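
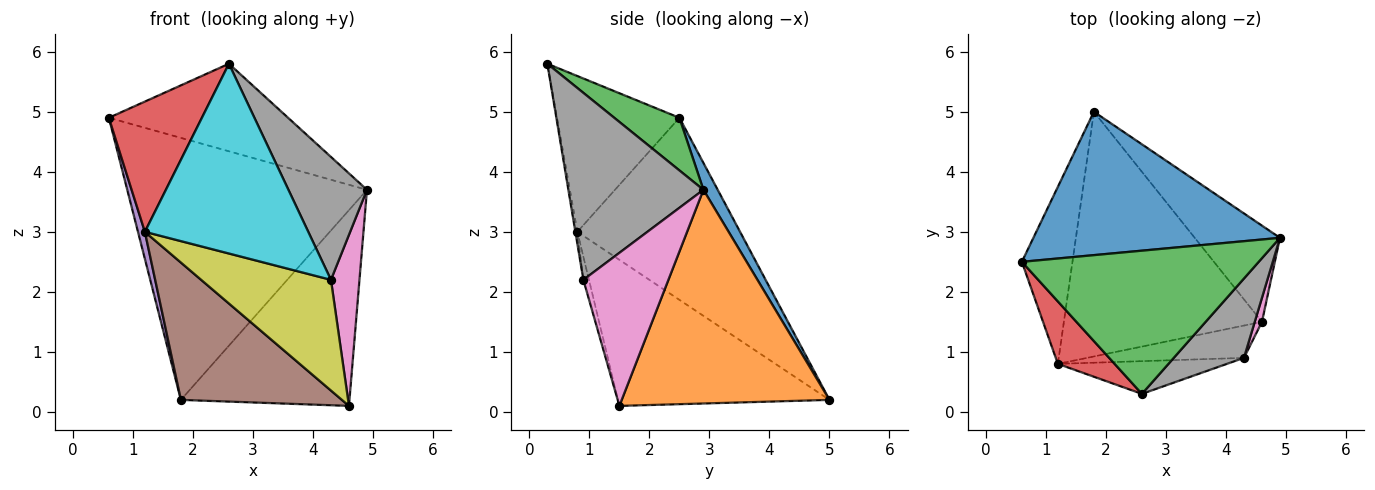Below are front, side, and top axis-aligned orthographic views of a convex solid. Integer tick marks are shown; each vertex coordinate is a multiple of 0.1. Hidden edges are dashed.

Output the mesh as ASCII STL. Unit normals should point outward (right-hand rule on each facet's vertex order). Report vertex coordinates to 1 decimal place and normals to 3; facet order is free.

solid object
 facet normal 0.052 0.876 0.479
  outer loop
   vertex 1.8 5.0 0.2
   vertex 0.6 2.5 4.9
   vertex 4.9 2.9 3.7
  endloop
 endfacet
 facet normal 0.742 0.602 -0.296
  outer loop
   vertex 4.6 1.5 0.1
   vertex 1.8 5.0 0.2
   vertex 4.9 2.9 3.7
  endloop
 endfacet
 facet normal 0.186 0.512 0.838
  outer loop
   vertex 2.6 0.3 5.8
   vertex 4.9 2.9 3.7
   vertex 0.6 2.5 4.9
  endloop
 endfacet
 facet normal -0.765 -0.581 0.279
  outer loop
   vertex 1.2 0.8 3.0
   vertex 2.6 0.3 5.8
   vertex 0.6 2.5 4.9
  endloop
 endfacet
 facet normal -0.963 -0.041 -0.267
  outer loop
   vertex 1.2 0.8 3.0
   vertex 0.6 2.5 4.9
   vertex 1.8 5.0 0.2
  endloop
 endfacet
 facet normal -0.541 -0.412 -0.733
  outer loop
   vertex 1.2 0.8 3.0
   vertex 1.8 5.0 0.2
   vertex 4.6 1.5 0.1
  endloop
 endfacet
 facet normal 0.947 -0.318 0.045
  outer loop
   vertex 4.3 0.9 2.2
   vertex 4.6 1.5 0.1
   vertex 4.9 2.9 3.7
  endloop
 endfacet
 facet normal 0.822 -0.478 0.309
  outer loop
   vertex 4.3 0.9 2.2
   vertex 4.9 2.9 3.7
   vertex 2.6 0.3 5.8
  endloop
 endfacet
 facet normal -0.041 -0.959 -0.280
  outer loop
   vertex 4.3 0.9 2.2
   vertex 1.2 0.8 3.0
   vertex 4.6 1.5 0.1
  endloop
 endfacet
 facet normal -0.012 -0.985 -0.170
  outer loop
   vertex 4.3 0.9 2.2
   vertex 2.6 0.3 5.8
   vertex 1.2 0.8 3.0
  endloop
 endfacet
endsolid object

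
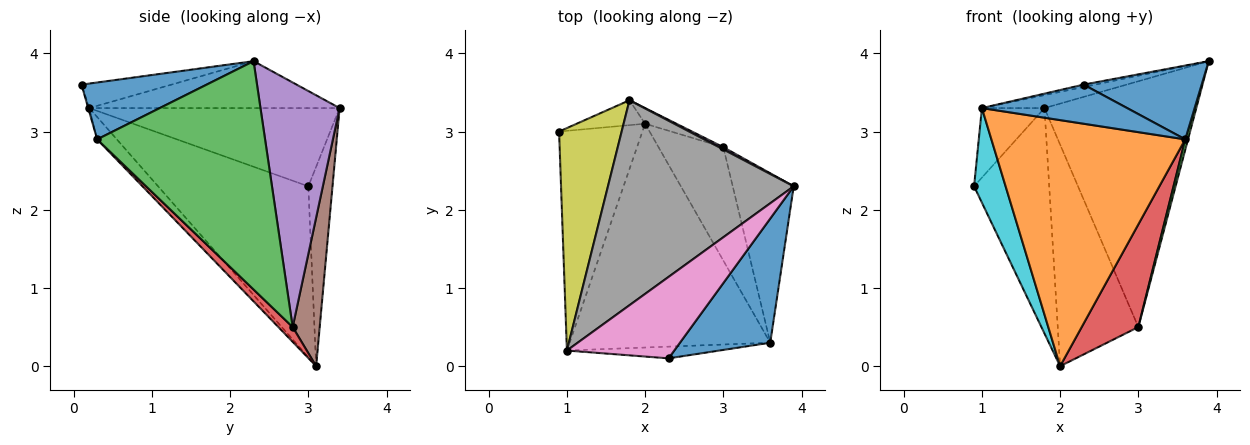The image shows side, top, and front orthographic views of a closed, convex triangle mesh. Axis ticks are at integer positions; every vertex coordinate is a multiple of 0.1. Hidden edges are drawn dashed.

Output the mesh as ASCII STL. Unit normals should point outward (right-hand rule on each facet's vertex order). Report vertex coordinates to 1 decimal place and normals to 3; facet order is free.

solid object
 facet normal 0.476 -0.449 0.756
  outer loop
   vertex 3.6 0.3 2.9
   vertex 3.9 2.3 3.9
   vertex 2.3 0.1 3.6
  endloop
 endfacet
 facet normal -0.305 0.947 -0.105
  outer loop
   vertex 1.8 3.4 3.3
   vertex 2.0 3.1 0.0
   vertex 0.9 3.0 2.3
  endloop
 endfacet
 facet normal 0.966 -0.016 -0.258
  outer loop
   vertex 3.0 2.8 0.5
   vertex 3.9 2.3 3.9
   vertex 3.6 0.3 2.9
  endloop
 endfacet
 facet normal 0.167 -0.662 -0.731
  outer loop
   vertex 3.0 2.8 0.5
   vertex 3.6 0.3 2.9
   vertex 2.0 3.1 0.0
  endloop
 endfacet
 facet normal 0.462 0.887 0.008
  outer loop
   vertex 3.0 2.8 0.5
   vertex 1.8 3.4 3.3
   vertex 3.9 2.3 3.9
  endloop
 endfacet
 facet normal 0.317 0.946 -0.067
  outer loop
   vertex 3.0 2.8 0.5
   vertex 2.0 3.1 0.0
   vertex 1.8 3.4 3.3
  endloop
 endfacet
 facet normal -0.223 0.029 0.974
  outer loop
   vertex 1.0 0.2 3.3
   vertex 2.3 0.1 3.6
   vertex 3.9 2.3 3.9
  endloop
 endfacet
 facet normal -0.244 0.061 0.968
  outer loop
   vertex 1.0 0.2 3.3
   vertex 3.9 2.3 3.9
   vertex 1.8 3.4 3.3
  endloop
 endfacet
 facet normal -0.766 0.192 0.613
  outer loop
   vertex 1.0 0.2 3.3
   vertex 1.8 3.4 3.3
   vertex 0.9 3.0 2.3
  endloop
 endfacet
 facet normal -0.883 -0.185 -0.431
  outer loop
   vertex 1.0 0.2 3.3
   vertex 0.9 3.0 2.3
   vertex 2.0 3.1 0.0
  endloop
 endfacet
 facet normal -0.007 -0.958 -0.287
  outer loop
   vertex 1.0 0.2 3.3
   vertex 3.6 0.3 2.9
   vertex 2.3 0.1 3.6
  endloop
 endfacet
 facet normal -0.075 -0.738 -0.671
  outer loop
   vertex 1.0 0.2 3.3
   vertex 2.0 3.1 0.0
   vertex 3.6 0.3 2.9
  endloop
 endfacet
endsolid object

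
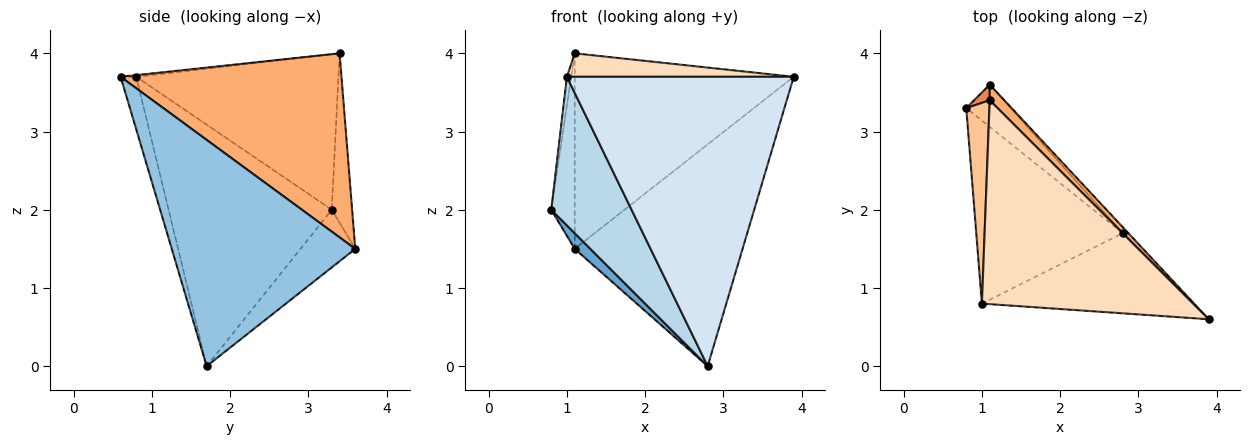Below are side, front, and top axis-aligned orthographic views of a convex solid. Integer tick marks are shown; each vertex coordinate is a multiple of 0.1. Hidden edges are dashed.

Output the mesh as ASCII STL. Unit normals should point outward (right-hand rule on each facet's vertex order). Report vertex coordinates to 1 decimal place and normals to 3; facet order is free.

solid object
 facet normal -0.772 -0.221 -0.596
  outer loop
   vertex 2.8 1.7 0.0
   vertex 0.8 3.3 2.0
   vertex 1.1 3.6 1.5
  endloop
 endfacet
 facet normal 0.738 0.675 -0.019
  outer loop
   vertex 2.8 1.7 0.0
   vertex 1.1 3.6 1.5
   vertex 3.9 0.6 3.7
  endloop
 endfacet
 facet normal -0.788 -0.388 -0.478
  outer loop
   vertex 1.0 0.8 3.7
   vertex 0.8 3.3 2.0
   vertex 2.8 1.7 0.0
  endloop
 endfacet
 facet normal -0.066 -0.962 -0.266
  outer loop
   vertex 1.0 0.8 3.7
   vertex 2.8 1.7 0.0
   vertex 3.9 0.6 3.7
  endloop
 endfacet
 facet normal -0.654 0.754 0.060
  outer loop
   vertex 1.1 3.4 4.0
   vertex 1.1 3.6 1.5
   vertex 0.8 3.3 2.0
  endloop
 endfacet
 facet normal 0.709 0.703 0.056
  outer loop
   vertex 1.1 3.4 4.0
   vertex 3.9 0.6 3.7
   vertex 1.1 3.6 1.5
  endloop
 endfacet
 facet normal -0.989 0.021 0.147
  outer loop
   vertex 1.1 3.4 4.0
   vertex 0.8 3.3 2.0
   vertex 1.0 0.8 3.7
  endloop
 endfacet
 facet normal -0.008 -0.114 0.993
  outer loop
   vertex 1.1 3.4 4.0
   vertex 1.0 0.8 3.7
   vertex 3.9 0.6 3.7
  endloop
 endfacet
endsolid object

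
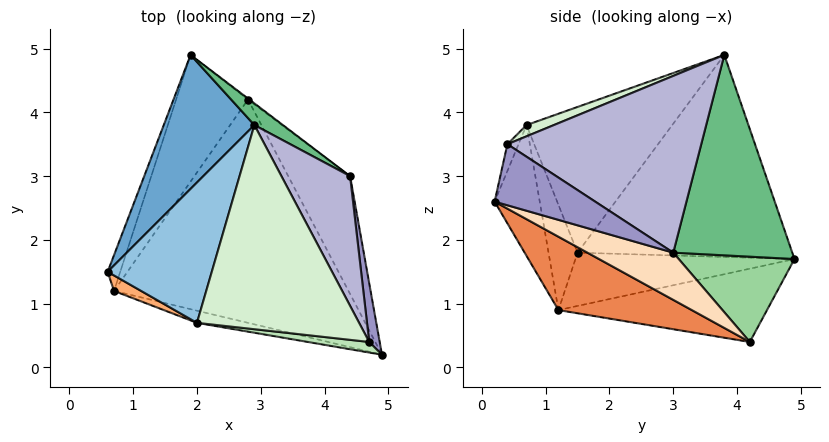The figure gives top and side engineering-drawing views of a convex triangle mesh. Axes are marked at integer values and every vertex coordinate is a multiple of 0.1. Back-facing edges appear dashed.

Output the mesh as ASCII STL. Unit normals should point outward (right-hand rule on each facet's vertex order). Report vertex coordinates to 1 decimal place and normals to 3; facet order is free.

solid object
 facet normal -0.858 0.339 0.385
  outer loop
   vertex 2.9 3.8 4.9
   vertex 1.9 4.9 1.7
   vertex 0.6 1.5 1.8
  endloop
 endfacet
 facet normal -0.813 0.030 0.581
  outer loop
   vertex 2.0 0.7 3.8
   vertex 2.9 3.8 4.9
   vertex 0.6 1.5 1.8
  endloop
 endfacet
 facet normal -0.914 0.343 -0.216
  outer loop
   vertex 0.7 1.2 0.9
   vertex 0.6 1.5 1.8
   vertex 1.9 4.9 1.7
  endloop
 endfacet
 facet normal -0.667 0.358 -0.654
  outer loop
   vertex 0.7 1.2 0.9
   vertex 1.9 4.9 1.7
   vertex 2.8 4.2 0.4
  endloop
 endfacet
 facet normal 0.280 -0.345 -0.896
  outer loop
   vertex 0.7 1.2 0.9
   vertex 2.8 4.2 0.4
   vertex 4.9 0.2 2.6
  endloop
 endfacet
 facet normal -0.661 -0.731 0.170
  outer loop
   vertex 0.7 1.2 0.9
   vertex 2.0 0.7 3.8
   vertex 0.6 1.5 1.8
  endloop
 endfacet
 facet normal -0.201 -0.976 -0.078
  outer loop
   vertex 0.7 1.2 0.9
   vertex 4.9 0.2 2.6
   vertex 2.0 0.7 3.8
  endloop
 endfacet
 facet normal 0.602 -0.118 -0.789
  outer loop
   vertex 4.4 3.0 1.8
   vertex 4.9 0.2 2.6
   vertex 2.8 4.2 0.4
  endloop
 endfacet
 facet normal 0.601 0.795 0.086
  outer loop
   vertex 4.4 3.0 1.8
   vertex 1.9 4.9 1.7
   vertex 2.9 3.8 4.9
  endloop
 endfacet
 facet normal 0.605 0.796 -0.010
  outer loop
   vertex 4.4 3.0 1.8
   vertex 2.8 4.2 0.4
   vertex 1.9 4.9 1.7
  endloop
 endfacet
 facet normal -0.087 -0.976 0.198
  outer loop
   vertex 4.7 0.4 3.5
   vertex 2.0 0.7 3.8
   vertex 4.9 0.2 2.6
  endloop
 endfacet
 facet normal 0.065 -0.350 0.934
  outer loop
   vertex 4.7 0.4 3.5
   vertex 2.9 3.8 4.9
   vertex 2.0 0.7 3.8
  endloop
 endfacet
 facet normal 0.962 0.219 0.165
  outer loop
   vertex 4.7 0.4 3.5
   vertex 4.9 0.2 2.6
   vertex 4.4 3.0 1.8
  endloop
 endfacet
 facet normal 0.881 0.326 0.342
  outer loop
   vertex 4.7 0.4 3.5
   vertex 4.4 3.0 1.8
   vertex 2.9 3.8 4.9
  endloop
 endfacet
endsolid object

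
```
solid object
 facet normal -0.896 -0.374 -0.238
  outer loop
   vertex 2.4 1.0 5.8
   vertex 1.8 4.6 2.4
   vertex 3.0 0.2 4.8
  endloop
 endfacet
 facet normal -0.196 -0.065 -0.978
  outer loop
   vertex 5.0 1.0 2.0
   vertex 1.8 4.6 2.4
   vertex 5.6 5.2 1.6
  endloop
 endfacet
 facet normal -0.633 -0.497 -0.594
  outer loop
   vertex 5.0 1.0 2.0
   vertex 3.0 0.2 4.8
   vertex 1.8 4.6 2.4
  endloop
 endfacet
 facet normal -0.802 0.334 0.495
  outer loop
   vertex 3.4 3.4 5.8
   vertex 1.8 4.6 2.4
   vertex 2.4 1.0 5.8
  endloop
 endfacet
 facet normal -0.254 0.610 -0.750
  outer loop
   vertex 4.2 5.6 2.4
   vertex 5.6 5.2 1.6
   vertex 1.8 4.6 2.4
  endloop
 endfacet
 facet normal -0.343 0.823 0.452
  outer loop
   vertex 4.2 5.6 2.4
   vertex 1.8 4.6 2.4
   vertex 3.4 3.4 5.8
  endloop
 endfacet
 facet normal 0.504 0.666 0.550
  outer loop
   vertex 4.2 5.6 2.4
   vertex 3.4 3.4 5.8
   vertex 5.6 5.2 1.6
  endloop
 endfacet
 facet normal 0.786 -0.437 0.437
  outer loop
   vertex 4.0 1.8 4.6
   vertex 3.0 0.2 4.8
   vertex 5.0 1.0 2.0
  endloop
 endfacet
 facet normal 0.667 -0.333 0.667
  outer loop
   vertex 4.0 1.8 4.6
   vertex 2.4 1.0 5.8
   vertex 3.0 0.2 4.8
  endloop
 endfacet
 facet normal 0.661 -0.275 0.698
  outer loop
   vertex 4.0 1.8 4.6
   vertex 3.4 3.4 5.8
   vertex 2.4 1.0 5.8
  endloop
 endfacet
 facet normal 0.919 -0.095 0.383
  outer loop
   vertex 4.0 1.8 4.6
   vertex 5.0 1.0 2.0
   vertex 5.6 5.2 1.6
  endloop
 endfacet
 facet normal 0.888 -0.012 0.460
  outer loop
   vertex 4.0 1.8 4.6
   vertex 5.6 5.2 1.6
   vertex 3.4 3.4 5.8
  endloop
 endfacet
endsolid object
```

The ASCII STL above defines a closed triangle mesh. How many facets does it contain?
12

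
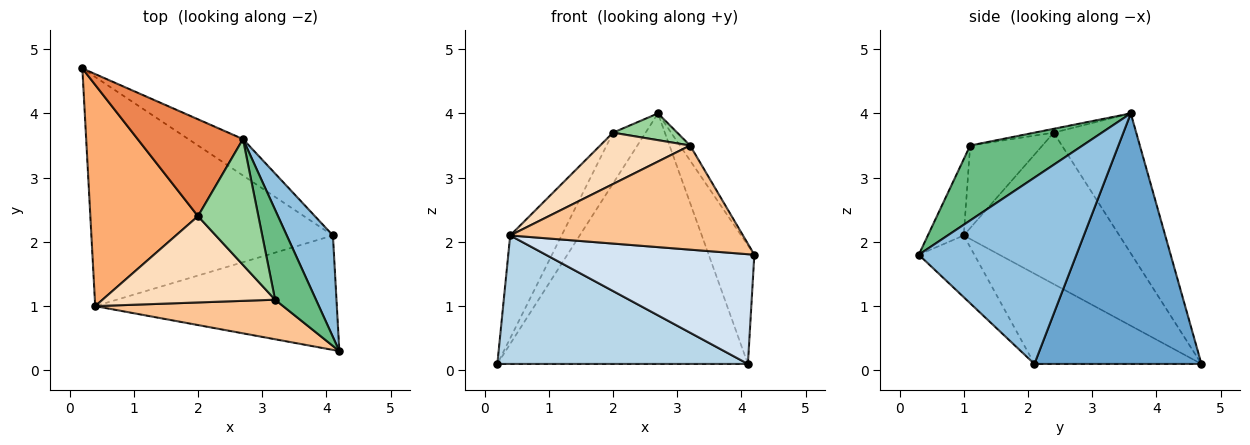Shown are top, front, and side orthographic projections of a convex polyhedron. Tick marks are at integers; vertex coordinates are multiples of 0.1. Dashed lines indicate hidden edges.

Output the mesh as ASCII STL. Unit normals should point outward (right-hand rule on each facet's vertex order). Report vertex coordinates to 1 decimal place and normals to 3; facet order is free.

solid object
 facet normal 0.551 0.826 -0.120
  outer loop
   vertex 4.1 2.1 0.1
   vertex 0.2 4.7 0.1
   vertex 2.7 3.6 4.0
  endloop
 endfacet
 facet normal 0.934 0.270 0.231
  outer loop
   vertex 4.1 2.1 0.1
   vertex 2.7 3.6 4.0
   vertex 4.2 0.3 1.8
  endloop
 endfacet
 facet normal -0.310 -0.465 -0.829
  outer loop
   vertex 4.1 2.1 0.1
   vertex 0.4 1.0 2.1
   vertex 0.2 4.7 0.1
  endloop
 endfacet
 facet normal -0.181 -0.681 -0.710
  outer loop
   vertex 4.1 2.1 0.1
   vertex 4.2 0.3 1.8
   vertex 0.4 1.0 2.1
  endloop
 endfacet
 facet normal -0.762 0.301 0.573
  outer loop
   vertex 2.0 2.4 3.7
   vertex 2.7 3.6 4.0
   vertex 0.2 4.7 0.1
  endloop
 endfacet
 facet normal -0.787 0.260 0.560
  outer loop
   vertex 2.0 2.4 3.7
   vertex 0.2 4.7 0.1
   vertex 0.4 1.0 2.1
  endloop
 endfacet
 facet normal -0.143 -0.925 0.351
  outer loop
   vertex 3.2 1.1 3.5
   vertex 0.4 1.0 2.1
   vertex 4.2 0.3 1.8
  endloop
 endfacet
 facet normal -0.380 -0.473 0.795
  outer loop
   vertex 3.2 1.1 3.5
   vertex 2.0 2.4 3.7
   vertex 0.4 1.0 2.1
  endloop
 endfacet
 facet normal 0.875 0.080 0.477
  outer loop
   vertex 3.2 1.1 3.5
   vertex 4.2 0.3 1.8
   vertex 2.7 3.6 4.0
  endloop
 endfacet
 facet normal -0.062 -0.208 0.976
  outer loop
   vertex 3.2 1.1 3.5
   vertex 2.7 3.6 4.0
   vertex 2.0 2.4 3.7
  endloop
 endfacet
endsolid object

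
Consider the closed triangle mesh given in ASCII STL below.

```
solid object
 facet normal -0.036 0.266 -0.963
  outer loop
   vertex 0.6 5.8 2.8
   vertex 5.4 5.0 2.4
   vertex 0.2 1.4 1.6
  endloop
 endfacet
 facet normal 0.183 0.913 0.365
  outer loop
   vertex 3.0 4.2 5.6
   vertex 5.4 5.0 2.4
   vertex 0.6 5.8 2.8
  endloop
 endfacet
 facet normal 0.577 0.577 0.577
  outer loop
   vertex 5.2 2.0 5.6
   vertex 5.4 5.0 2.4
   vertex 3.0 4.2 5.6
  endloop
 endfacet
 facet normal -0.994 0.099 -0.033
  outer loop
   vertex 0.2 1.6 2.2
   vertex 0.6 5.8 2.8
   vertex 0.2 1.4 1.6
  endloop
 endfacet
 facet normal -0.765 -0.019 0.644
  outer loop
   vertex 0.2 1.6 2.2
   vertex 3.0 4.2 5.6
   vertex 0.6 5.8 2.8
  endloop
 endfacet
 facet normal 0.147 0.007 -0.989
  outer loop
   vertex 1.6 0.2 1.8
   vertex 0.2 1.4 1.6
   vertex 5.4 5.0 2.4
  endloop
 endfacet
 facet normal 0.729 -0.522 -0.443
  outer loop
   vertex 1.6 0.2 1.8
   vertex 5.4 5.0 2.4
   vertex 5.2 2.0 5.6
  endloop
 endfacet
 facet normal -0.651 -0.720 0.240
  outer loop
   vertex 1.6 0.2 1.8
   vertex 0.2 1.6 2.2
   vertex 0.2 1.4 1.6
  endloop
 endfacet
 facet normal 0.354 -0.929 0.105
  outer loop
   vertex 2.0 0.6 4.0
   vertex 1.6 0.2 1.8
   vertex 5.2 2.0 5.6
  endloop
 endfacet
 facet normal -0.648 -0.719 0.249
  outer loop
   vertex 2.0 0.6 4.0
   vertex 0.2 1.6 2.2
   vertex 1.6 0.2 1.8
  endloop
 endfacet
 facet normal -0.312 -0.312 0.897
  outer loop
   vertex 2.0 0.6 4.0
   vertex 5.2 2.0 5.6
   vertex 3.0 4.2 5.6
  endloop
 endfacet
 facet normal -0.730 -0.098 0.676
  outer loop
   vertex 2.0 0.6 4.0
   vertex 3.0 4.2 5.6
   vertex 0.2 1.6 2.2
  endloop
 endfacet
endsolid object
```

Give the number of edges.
18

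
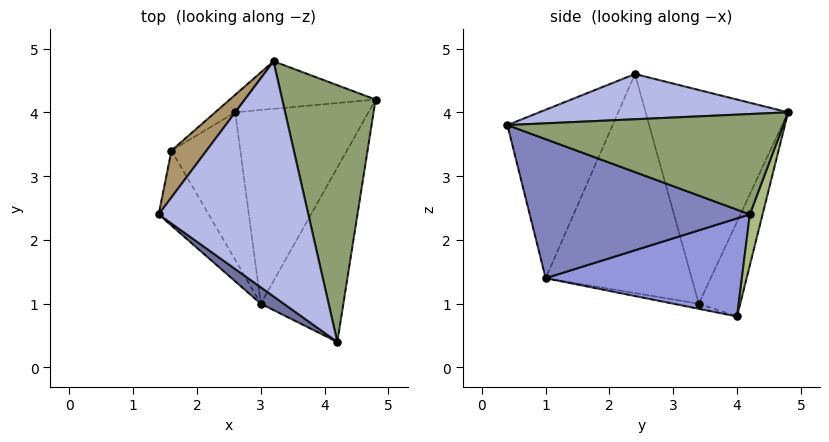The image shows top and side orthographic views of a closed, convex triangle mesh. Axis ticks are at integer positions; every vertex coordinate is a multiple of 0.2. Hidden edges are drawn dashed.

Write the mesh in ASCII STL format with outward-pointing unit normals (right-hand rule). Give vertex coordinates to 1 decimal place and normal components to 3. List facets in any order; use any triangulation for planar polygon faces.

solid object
 facet normal -0.565 -0.822 0.077
  outer loop
   vertex 3.0 1.0 1.4
   vertex 4.2 0.4 3.8
   vertex 1.4 2.4 4.6
  endloop
 endfacet
 facet normal 0.818 -0.308 -0.486
  outer loop
   vertex 3.0 1.0 1.4
   vertex 4.8 4.2 2.4
   vertex 4.2 0.4 3.8
  endloop
 endfacet
 facet normal 0.591 -0.082 -0.802
  outer loop
   vertex 3.0 1.0 1.4
   vertex 2.6 4.0 0.8
   vertex 4.8 4.2 2.4
  endloop
 endfacet
 facet normal 0.289 0.022 0.957
  outer loop
   vertex 3.2 4.8 4.0
   vertex 1.4 2.4 4.6
   vertex 4.2 0.4 3.8
  endloop
 endfacet
 facet normal 0.725 0.134 0.675
  outer loop
   vertex 3.2 4.8 4.0
   vertex 4.2 0.4 3.8
   vertex 4.8 4.2 2.4
  endloop
 endfacet
 facet normal 0.101 0.961 -0.259
  outer loop
   vertex 3.2 4.8 4.0
   vertex 4.8 4.2 2.4
   vertex 2.6 4.0 0.8
  endloop
 endfacet
 facet normal -0.834 -0.518 -0.190
  outer loop
   vertex 1.6 3.4 1.0
   vertex 3.0 1.0 1.4
   vertex 1.4 2.4 4.6
  endloop
 endfacet
 facet normal -0.072 -0.205 -0.976
  outer loop
   vertex 1.6 3.4 1.0
   vertex 2.6 4.0 0.8
   vertex 3.0 1.0 1.4
  endloop
 endfacet
 facet normal -0.778 0.615 0.128
  outer loop
   vertex 1.6 3.4 1.0
   vertex 1.4 2.4 4.6
   vertex 3.2 4.8 4.0
  endloop
 endfacet
 facet normal -0.528 0.842 -0.112
  outer loop
   vertex 1.6 3.4 1.0
   vertex 3.2 4.8 4.0
   vertex 2.6 4.0 0.8
  endloop
 endfacet
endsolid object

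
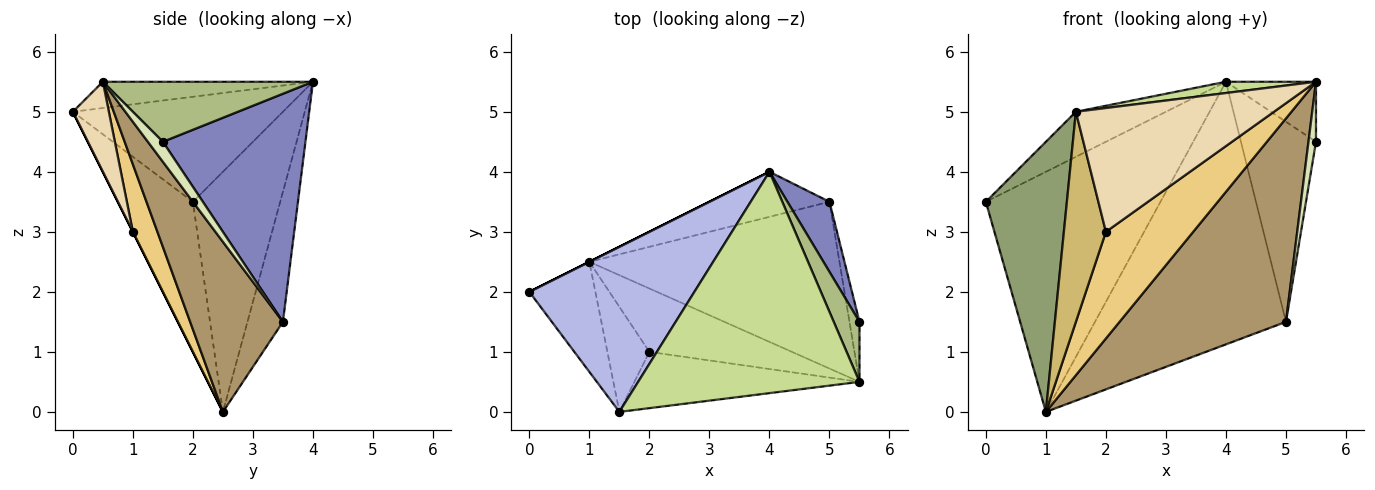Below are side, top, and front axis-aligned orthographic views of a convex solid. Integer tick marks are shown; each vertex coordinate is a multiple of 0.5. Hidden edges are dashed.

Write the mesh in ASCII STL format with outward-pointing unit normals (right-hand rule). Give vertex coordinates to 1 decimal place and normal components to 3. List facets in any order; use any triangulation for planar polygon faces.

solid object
 facet normal -0.447 0.894 0.000
  outer loop
   vertex 1.0 2.5 0.0
   vertex 0.0 2.0 3.5
   vertex 4.0 4.0 5.5
  endloop
 endfacet
 facet normal 0.873 0.460 0.161
  outer loop
   vertex 5.0 3.5 1.5
   vertex 4.0 4.0 5.5
   vertex 5.5 1.5 4.5
  endloop
 endfacet
 facet normal -0.180 0.970 -0.166
  outer loop
   vertex 5.0 3.5 1.5
   vertex 1.0 2.5 0.0
   vertex 4.0 4.0 5.5
  endloop
 endfacet
 facet normal -0.523 0.224 0.822
  outer loop
   vertex 1.5 0.0 5.0
   vertex 4.0 4.0 5.5
   vertex 0.0 2.0 3.5
  endloop
 endfacet
 facet normal -0.651 -0.703 -0.286
  outer loop
   vertex 1.5 0.0 5.0
   vertex 0.0 2.0 3.5
   vertex 1.0 2.5 0.0
  endloop
 endfacet
 facet normal 0.855 0.367 0.367
  outer loop
   vertex 5.5 0.5 5.5
   vertex 5.5 1.5 4.5
   vertex 4.0 4.0 5.5
  endloop
 endfacet
 facet normal -0.118 -0.050 0.992
  outer loop
   vertex 5.5 0.5 5.5
   vertex 4.0 4.0 5.5
   vertex 1.5 0.0 5.0
  endloop
 endfacet
 facet normal 0.816 -0.408 -0.408
  outer loop
   vertex 5.5 0.5 5.5
   vertex 5.0 3.5 1.5
   vertex 5.5 1.5 4.5
  endloop
 endfacet
 facet normal 0.396 -0.710 -0.582
  outer loop
   vertex 5.5 0.5 5.5
   vertex 1.0 2.5 0.0
   vertex 5.0 3.5 1.5
  endloop
 endfacet
 facet normal 0.000 -0.894 -0.447
  outer loop
   vertex 2.0 1.0 3.0
   vertex 1.5 0.0 5.0
   vertex 1.0 2.5 0.0
  endloop
 endfacet
 facet normal 0.235 -0.836 -0.496
  outer loop
   vertex 2.0 1.0 3.0
   vertex 1.0 2.5 0.0
   vertex 5.5 0.5 5.5
  endloop
 endfacet
 facet normal 0.163 -0.898 -0.408
  outer loop
   vertex 2.0 1.0 3.0
   vertex 5.5 0.5 5.5
   vertex 1.5 0.0 5.0
  endloop
 endfacet
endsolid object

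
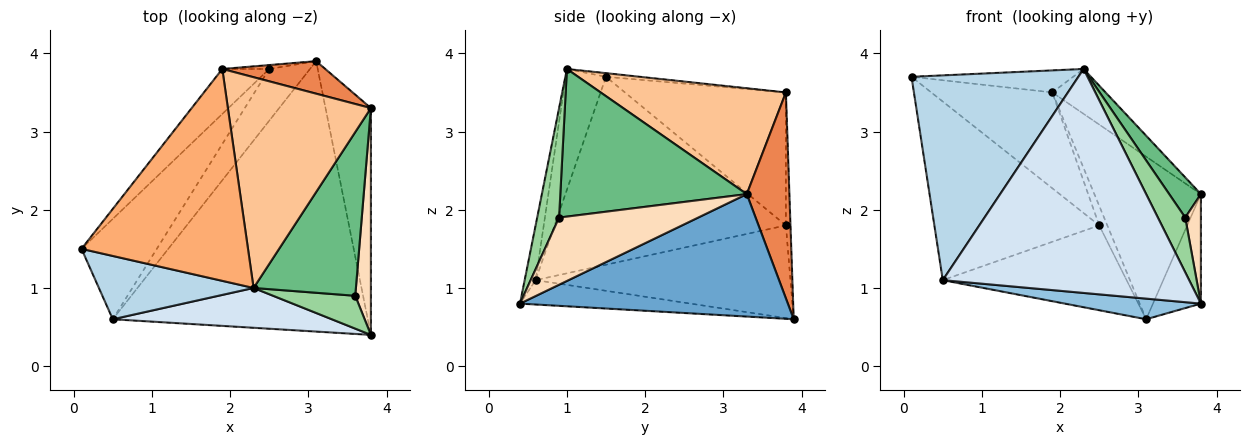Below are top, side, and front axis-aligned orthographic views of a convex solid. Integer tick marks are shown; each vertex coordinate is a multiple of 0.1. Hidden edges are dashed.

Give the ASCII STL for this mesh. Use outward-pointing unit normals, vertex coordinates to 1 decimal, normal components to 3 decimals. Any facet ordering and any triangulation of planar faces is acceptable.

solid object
 facet normal 0.925 0.165 -0.343
  outer loop
   vertex 3.1 3.9 0.6
   vertex 3.8 3.3 2.2
   vertex 3.8 0.4 0.8
  endloop
 endfacet
 facet normal -0.095 -0.076 -0.993
  outer loop
   vertex 0.5 0.6 1.1
   vertex 3.1 3.9 0.6
   vertex 3.8 0.4 0.8
  endloop
 endfacet
 facet normal -0.225 -0.931 0.288
  outer loop
   vertex 2.3 1.0 3.8
   vertex 0.1 1.5 3.7
   vertex 0.5 0.6 1.1
  endloop
 endfacet
 facet normal -0.044 -0.984 0.175
  outer loop
   vertex 2.3 1.0 3.8
   vertex 0.5 0.6 1.1
   vertex 3.8 0.4 0.8
  endloop
 endfacet
 facet normal 0.365 0.913 0.183
  outer loop
   vertex 1.9 3.8 3.5
   vertex 3.8 3.3 2.2
   vertex 3.1 3.9 0.6
  endloop
 endfacet
 facet normal -0.022 0.103 0.994
  outer loop
   vertex 1.9 3.8 3.5
   vertex 0.1 1.5 3.7
   vertex 2.3 1.0 3.8
  endloop
 endfacet
 facet normal 0.586 0.169 0.792
  outer loop
   vertex 1.9 3.8 3.5
   vertex 2.3 1.0 3.8
   vertex 3.8 3.3 2.2
  endloop
 endfacet
 facet normal 0.968 -0.109 0.226
  outer loop
   vertex 3.6 0.9 1.9
   vertex 3.8 0.4 0.8
   vertex 3.8 3.3 2.2
  endloop
 endfacet
 facet normal 0.814 -0.138 0.564
  outer loop
   vertex 3.6 0.9 1.9
   vertex 3.8 3.3 2.2
   vertex 2.3 1.0 3.8
  endloop
 endfacet
 facet normal 0.566 -0.707 0.424
  outer loop
   vertex 3.6 0.9 1.9
   vertex 2.3 1.0 3.8
   vertex 3.8 0.4 0.8
  endloop
 endfacet
 facet normal -0.769 0.578 -0.271
  outer loop
   vertex 2.5 3.8 1.8
   vertex 0.1 1.5 3.7
   vertex 1.9 3.8 3.5
  endloop
 endfacet
 facet normal -0.486 0.857 -0.171
  outer loop
   vertex 2.5 3.8 1.8
   vertex 1.9 3.8 3.5
   vertex 3.1 3.9 0.6
  endloop
 endfacet
 facet normal -0.774 0.552 -0.310
  outer loop
   vertex 2.5 3.8 1.8
   vertex 0.5 0.6 1.1
   vertex 0.1 1.5 3.7
  endloop
 endfacet
 facet normal -0.764 0.551 -0.336
  outer loop
   vertex 2.5 3.8 1.8
   vertex 3.1 3.9 0.6
   vertex 0.5 0.6 1.1
  endloop
 endfacet
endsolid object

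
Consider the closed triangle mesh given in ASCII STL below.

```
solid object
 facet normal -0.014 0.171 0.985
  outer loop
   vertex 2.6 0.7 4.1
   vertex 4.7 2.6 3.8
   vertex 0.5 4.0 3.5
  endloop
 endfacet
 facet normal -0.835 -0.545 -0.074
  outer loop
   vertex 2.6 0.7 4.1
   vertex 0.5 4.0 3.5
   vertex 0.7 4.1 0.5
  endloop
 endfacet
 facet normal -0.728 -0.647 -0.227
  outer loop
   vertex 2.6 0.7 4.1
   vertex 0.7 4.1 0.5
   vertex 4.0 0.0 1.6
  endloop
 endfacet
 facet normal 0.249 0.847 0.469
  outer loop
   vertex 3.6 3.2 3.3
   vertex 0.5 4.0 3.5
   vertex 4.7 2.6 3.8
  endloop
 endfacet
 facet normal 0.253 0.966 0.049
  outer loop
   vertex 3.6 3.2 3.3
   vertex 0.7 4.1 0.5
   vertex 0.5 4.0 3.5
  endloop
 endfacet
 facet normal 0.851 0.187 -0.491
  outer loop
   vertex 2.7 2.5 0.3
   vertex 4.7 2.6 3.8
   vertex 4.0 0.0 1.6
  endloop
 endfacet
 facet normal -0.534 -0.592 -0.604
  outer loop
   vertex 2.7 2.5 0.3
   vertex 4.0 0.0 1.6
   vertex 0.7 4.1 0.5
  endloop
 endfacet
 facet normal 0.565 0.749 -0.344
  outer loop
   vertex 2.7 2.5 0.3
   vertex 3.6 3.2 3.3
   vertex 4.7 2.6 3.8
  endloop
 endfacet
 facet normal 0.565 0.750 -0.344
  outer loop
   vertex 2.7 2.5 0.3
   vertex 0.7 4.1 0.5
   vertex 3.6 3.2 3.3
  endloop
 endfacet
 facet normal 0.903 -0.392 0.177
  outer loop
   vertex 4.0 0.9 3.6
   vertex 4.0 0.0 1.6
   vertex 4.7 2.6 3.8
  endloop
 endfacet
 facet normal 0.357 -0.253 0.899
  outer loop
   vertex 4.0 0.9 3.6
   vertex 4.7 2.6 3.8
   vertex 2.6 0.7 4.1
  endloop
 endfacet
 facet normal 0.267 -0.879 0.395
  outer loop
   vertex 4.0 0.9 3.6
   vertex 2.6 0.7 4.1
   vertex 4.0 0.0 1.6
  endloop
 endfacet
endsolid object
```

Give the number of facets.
12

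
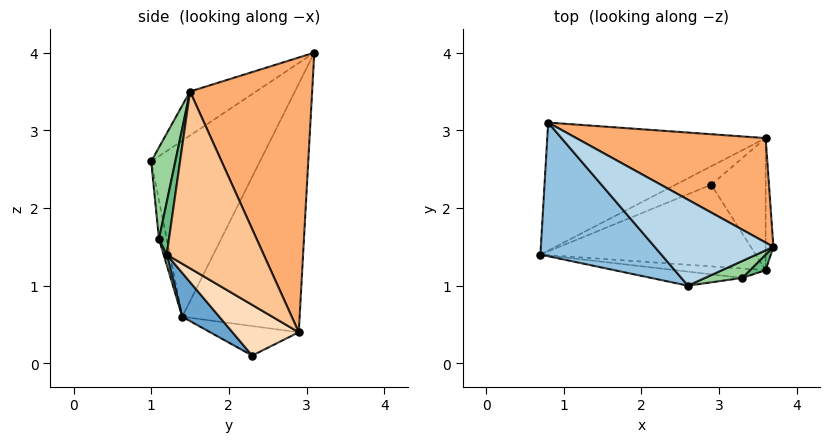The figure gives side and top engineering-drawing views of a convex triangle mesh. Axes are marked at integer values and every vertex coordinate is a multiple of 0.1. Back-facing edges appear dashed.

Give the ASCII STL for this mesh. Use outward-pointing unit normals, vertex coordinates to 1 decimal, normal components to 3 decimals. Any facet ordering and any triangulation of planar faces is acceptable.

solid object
 facet normal 0.139 -0.718 -0.682
  outer loop
   vertex 3.6 1.2 1.4
   vertex 0.7 1.4 0.6
   vertex 2.9 2.3 0.1
  endloop
 endfacet
 facet normal -0.559 -0.735 0.384
  outer loop
   vertex 2.6 1.0 2.6
   vertex 0.8 3.1 4.0
   vertex 0.7 1.4 0.6
  endloop
 endfacet
 facet normal -0.255 -0.678 0.689
  outer loop
   vertex 2.6 1.0 2.6
   vertex 3.7 1.5 3.5
   vertex 0.8 3.1 4.0
  endloop
 endfacet
 facet normal -0.444 0.807 -0.390
  outer loop
   vertex 3.6 2.9 0.4
   vertex 0.7 1.4 0.6
   vertex 0.8 3.1 4.0
  endloop
 endfacet
 facet normal -0.422 0.748 -0.511
  outer loop
   vertex 3.6 2.9 0.4
   vertex 2.9 2.3 0.1
   vertex 0.7 1.4 0.6
  endloop
 endfacet
 facet normal 0.498 0.796 0.343
  outer loop
   vertex 3.6 2.9 0.4
   vertex 0.8 3.1 4.0
   vertex 3.7 1.5 3.5
  endloop
 endfacet
 facet normal 0.999 -0.026 -0.044
  outer loop
   vertex 3.6 2.9 0.4
   vertex 3.7 1.5 3.5
   vertex 3.6 1.2 1.4
  endloop
 endfacet
 facet normal 0.627 -0.395 -0.672
  outer loop
   vertex 3.6 2.9 0.4
   vertex 3.6 1.2 1.4
   vertex 2.9 2.3 0.1
  endloop
 endfacet
 facet normal 0.381 -0.918 0.113
  outer loop
   vertex 3.3 1.1 1.6
   vertex 3.6 1.2 1.4
   vertex 3.7 1.5 3.5
  endloop
 endfacet
 facet normal 0.320 -0.938 0.130
  outer loop
   vertex 3.3 1.1 1.6
   vertex 3.7 1.5 3.5
   vertex 2.6 1.0 2.6
  endloop
 endfacet
 facet normal 0.045 -0.919 -0.392
  outer loop
   vertex 3.3 1.1 1.6
   vertex 0.7 1.4 0.6
   vertex 3.6 1.2 1.4
  endloop
 endfacet
 facet normal -0.060 -0.988 -0.141
  outer loop
   vertex 3.3 1.1 1.6
   vertex 2.6 1.0 2.6
   vertex 0.7 1.4 0.6
  endloop
 endfacet
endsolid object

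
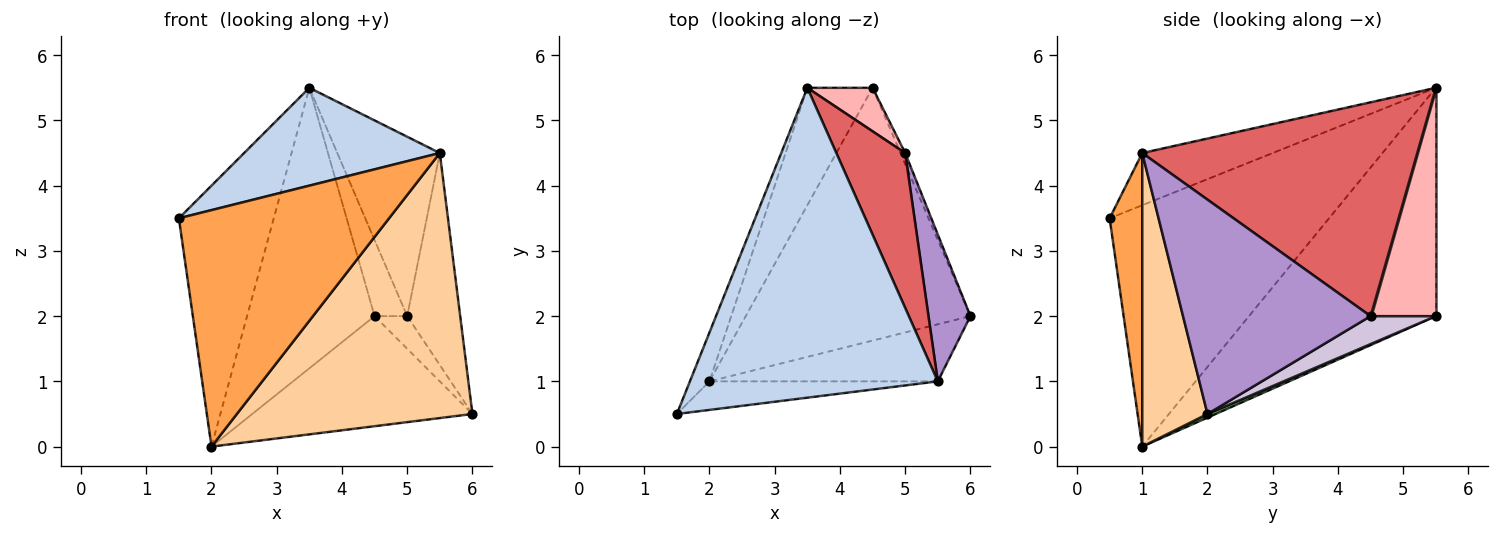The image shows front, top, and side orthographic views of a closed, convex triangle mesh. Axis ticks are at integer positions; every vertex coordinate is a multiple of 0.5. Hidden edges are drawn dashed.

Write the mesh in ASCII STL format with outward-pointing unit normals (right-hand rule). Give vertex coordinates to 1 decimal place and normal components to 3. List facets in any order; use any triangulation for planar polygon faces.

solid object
 facet normal -0.915 0.396 -0.074
  outer loop
   vertex 2.0 1.0 0.0
   vertex 1.5 0.5 3.5
   vertex 3.5 5.5 5.5
  endloop
 endfacet
 facet normal -0.197 -0.295 0.935
  outer loop
   vertex 5.5 1.0 4.5
   vertex 3.5 5.5 5.5
   vertex 1.5 0.5 3.5
  endloop
 endfacet
 facet normal 0.152 -0.981 -0.118
  outer loop
   vertex 5.5 1.0 4.5
   vertex 1.5 0.5 3.5
   vertex 2.0 1.0 0.0
  endloop
 endfacet
 facet normal 0.261 -0.944 -0.203
  outer loop
   vertex 5.5 1.0 4.5
   vertex 2.0 1.0 0.0
   vertex 6.0 2.0 0.5
  endloop
 endfacet
 facet normal 0.015 0.399 -0.917
  outer loop
   vertex 4.5 5.5 2.0
   vertex 6.0 2.0 0.5
   vertex 2.0 1.0 0.0
  endloop
 endfacet
 facet normal -0.804 0.549 -0.230
  outer loop
   vertex 4.5 5.5 2.0
   vertex 2.0 1.0 0.0
   vertex 3.5 5.5 5.5
  endloop
 endfacet
 facet normal 0.897 0.334 0.289
  outer loop
   vertex 5.0 4.5 2.0
   vertex 3.5 5.5 5.5
   vertex 5.5 1.0 4.5
  endloop
 endfacet
 facet normal 0.867 0.433 0.248
  outer loop
   vertex 5.0 4.5 2.0
   vertex 4.5 5.5 2.0
   vertex 3.5 5.5 5.5
  endloop
 endfacet
 facet normal 0.946 0.267 0.185
  outer loop
   vertex 5.0 4.5 2.0
   vertex 5.5 1.0 4.5
   vertex 6.0 2.0 0.5
  endloop
 endfacet
 facet normal 0.885 0.442 -0.147
  outer loop
   vertex 5.0 4.5 2.0
   vertex 6.0 2.0 0.5
   vertex 4.5 5.5 2.0
  endloop
 endfacet
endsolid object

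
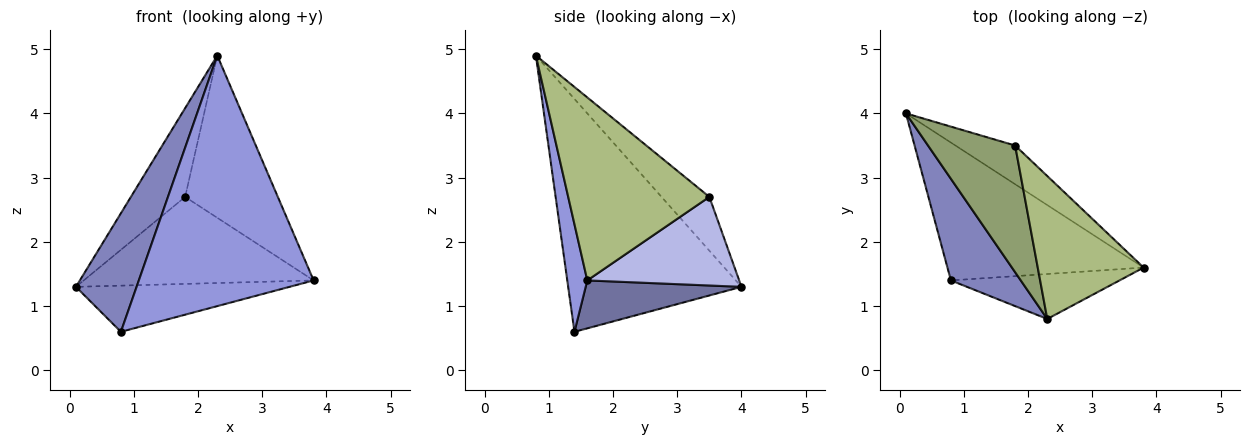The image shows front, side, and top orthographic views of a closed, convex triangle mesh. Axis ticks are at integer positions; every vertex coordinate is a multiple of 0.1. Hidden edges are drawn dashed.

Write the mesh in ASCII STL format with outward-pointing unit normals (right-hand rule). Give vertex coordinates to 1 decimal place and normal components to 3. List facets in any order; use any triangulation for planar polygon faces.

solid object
 facet normal 0.226 0.309 -0.924
  outer loop
   vertex 0.8 1.4 0.6
   vertex 0.1 4.0 1.3
   vertex 3.8 1.6 1.4
  endloop
 endfacet
 facet normal -0.908 -0.318 0.272
  outer loop
   vertex 2.3 0.8 4.9
   vertex 0.1 4.0 1.3
   vertex 0.8 1.4 0.6
  endloop
 endfacet
 facet normal 0.112 -0.978 -0.176
  outer loop
   vertex 2.3 0.8 4.9
   vertex 0.8 1.4 0.6
   vertex 3.8 1.6 1.4
  endloop
 endfacet
 facet normal 0.517 0.782 -0.348
  outer loop
   vertex 1.8 3.5 2.7
   vertex 3.8 1.6 1.4
   vertex 0.1 4.0 1.3
  endloop
 endfacet
 facet normal -0.451 0.512 0.731
  outer loop
   vertex 1.8 3.5 2.7
   vertex 0.1 4.0 1.3
   vertex 2.3 0.8 4.9
  endloop
 endfacet
 facet normal 0.752 0.494 0.435
  outer loop
   vertex 1.8 3.5 2.7
   vertex 2.3 0.8 4.9
   vertex 3.8 1.6 1.4
  endloop
 endfacet
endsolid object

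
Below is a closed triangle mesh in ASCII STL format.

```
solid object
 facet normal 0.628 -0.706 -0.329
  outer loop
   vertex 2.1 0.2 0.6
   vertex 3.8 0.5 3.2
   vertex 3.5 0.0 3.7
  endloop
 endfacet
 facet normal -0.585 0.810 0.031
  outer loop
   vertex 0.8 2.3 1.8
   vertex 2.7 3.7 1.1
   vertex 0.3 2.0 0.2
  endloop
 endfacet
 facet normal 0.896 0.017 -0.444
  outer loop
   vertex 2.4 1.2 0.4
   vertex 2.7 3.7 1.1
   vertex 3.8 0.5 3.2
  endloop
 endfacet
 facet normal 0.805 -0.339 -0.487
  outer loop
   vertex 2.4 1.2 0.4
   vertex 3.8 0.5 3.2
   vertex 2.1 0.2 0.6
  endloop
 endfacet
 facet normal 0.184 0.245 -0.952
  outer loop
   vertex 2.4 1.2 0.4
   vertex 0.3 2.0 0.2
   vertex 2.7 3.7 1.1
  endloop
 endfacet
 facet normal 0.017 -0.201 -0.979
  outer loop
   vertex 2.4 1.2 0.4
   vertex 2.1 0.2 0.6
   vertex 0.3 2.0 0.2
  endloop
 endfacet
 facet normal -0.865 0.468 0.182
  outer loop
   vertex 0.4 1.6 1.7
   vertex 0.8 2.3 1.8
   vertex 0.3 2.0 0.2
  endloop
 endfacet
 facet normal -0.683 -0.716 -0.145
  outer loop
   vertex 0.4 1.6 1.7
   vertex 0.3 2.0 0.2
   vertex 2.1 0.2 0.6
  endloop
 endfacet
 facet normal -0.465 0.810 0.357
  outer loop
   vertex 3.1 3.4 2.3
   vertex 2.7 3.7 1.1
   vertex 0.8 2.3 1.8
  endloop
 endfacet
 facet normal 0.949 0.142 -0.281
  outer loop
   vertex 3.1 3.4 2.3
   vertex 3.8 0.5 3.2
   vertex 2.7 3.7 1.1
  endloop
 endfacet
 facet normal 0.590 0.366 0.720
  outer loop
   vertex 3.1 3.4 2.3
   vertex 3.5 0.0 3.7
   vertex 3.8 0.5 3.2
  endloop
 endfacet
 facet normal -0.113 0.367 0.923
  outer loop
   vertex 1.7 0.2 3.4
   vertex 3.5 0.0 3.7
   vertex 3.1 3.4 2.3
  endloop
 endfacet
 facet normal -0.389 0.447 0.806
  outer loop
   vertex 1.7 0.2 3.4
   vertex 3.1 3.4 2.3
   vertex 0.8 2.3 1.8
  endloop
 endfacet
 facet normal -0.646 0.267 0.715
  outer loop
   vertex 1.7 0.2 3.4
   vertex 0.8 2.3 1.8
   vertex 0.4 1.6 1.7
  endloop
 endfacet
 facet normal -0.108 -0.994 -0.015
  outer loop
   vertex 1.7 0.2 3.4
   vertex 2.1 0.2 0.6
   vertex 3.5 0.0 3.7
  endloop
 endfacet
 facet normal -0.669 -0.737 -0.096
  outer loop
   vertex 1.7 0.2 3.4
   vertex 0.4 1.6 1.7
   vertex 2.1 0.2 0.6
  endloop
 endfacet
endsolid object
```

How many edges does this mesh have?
24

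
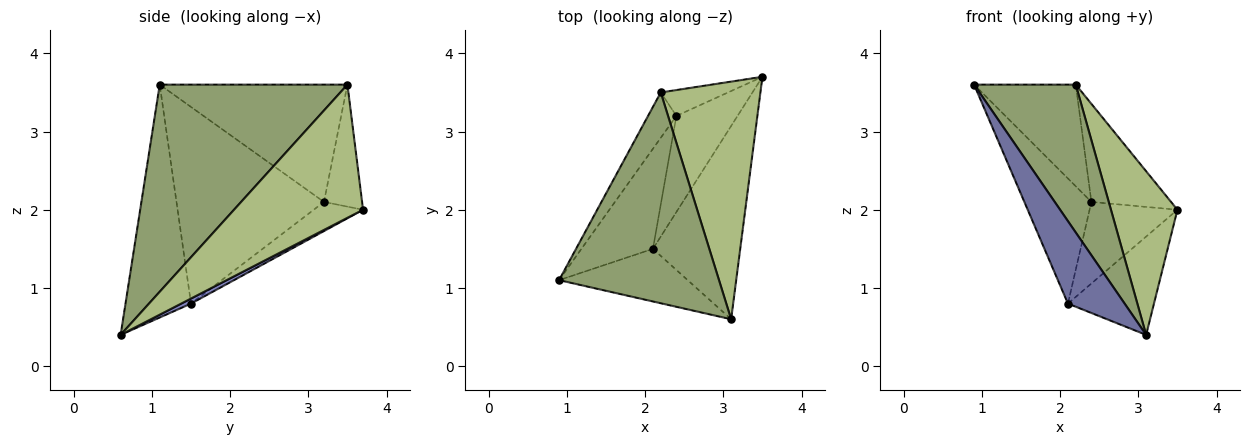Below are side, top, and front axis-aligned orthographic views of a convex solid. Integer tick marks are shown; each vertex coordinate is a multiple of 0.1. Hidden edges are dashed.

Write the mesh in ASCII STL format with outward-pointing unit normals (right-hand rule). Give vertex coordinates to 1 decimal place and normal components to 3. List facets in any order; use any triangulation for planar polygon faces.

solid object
 facet normal -0.698 -0.604 -0.385
  outer loop
   vertex 2.1 1.5 0.8
   vertex 3.1 0.6 0.4
   vertex 0.9 1.1 3.6
  endloop
 endfacet
 facet normal 0.051 0.453 -0.890
  outer loop
   vertex 2.1 1.5 0.8
   vertex 3.5 3.7 2.0
   vertex 3.1 0.6 0.4
  endloop
 endfacet
 facet normal -0.864 0.393 -0.314
  outer loop
   vertex 2.4 3.2 2.1
   vertex 2.1 1.5 0.8
   vertex 0.9 1.1 3.6
  endloop
 endfacet
 facet normal -0.342 0.608 -0.717
  outer loop
   vertex 2.4 3.2 2.1
   vertex 3.5 3.7 2.0
   vertex 2.1 1.5 0.8
  endloop
 endfacet
 facet normal 0.727 -0.394 0.562
  outer loop
   vertex 2.2 3.5 3.6
   vertex 0.9 1.1 3.6
   vertex 3.1 0.6 0.4
  endloop
 endfacet
 facet normal 0.740 -0.381 0.554
  outer loop
   vertex 2.2 3.5 3.6
   vertex 3.1 0.6 0.4
   vertex 3.5 3.7 2.0
  endloop
 endfacet
 facet normal -0.860 0.466 -0.208
  outer loop
   vertex 2.2 3.5 3.6
   vertex 2.4 3.2 2.1
   vertex 0.9 1.1 3.6
  endloop
 endfacet
 facet normal -0.420 0.878 -0.231
  outer loop
   vertex 2.2 3.5 3.6
   vertex 3.5 3.7 2.0
   vertex 2.4 3.2 2.1
  endloop
 endfacet
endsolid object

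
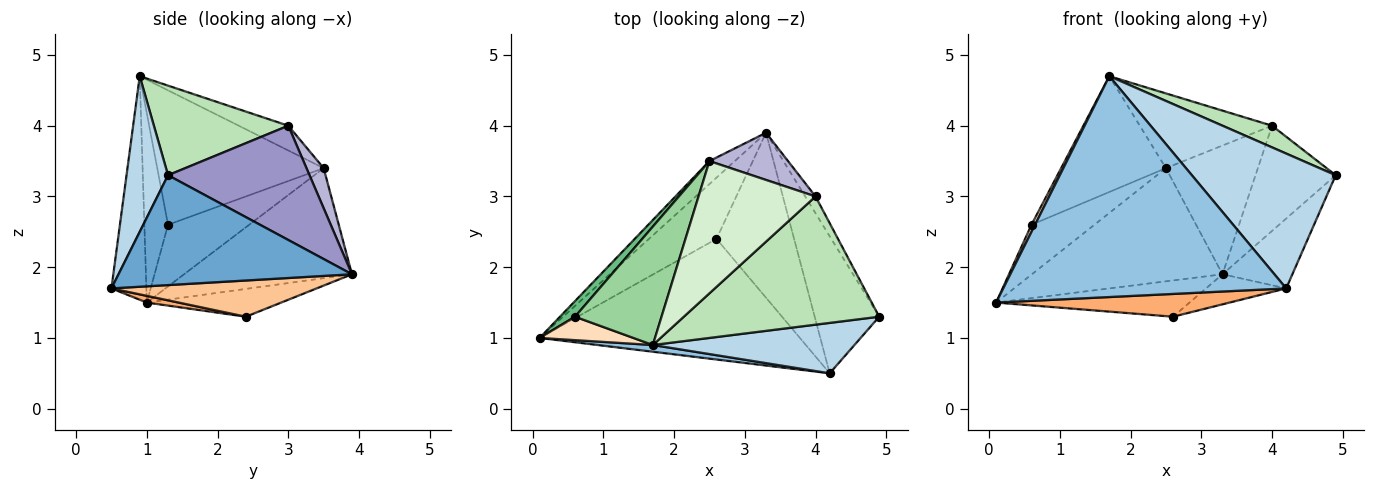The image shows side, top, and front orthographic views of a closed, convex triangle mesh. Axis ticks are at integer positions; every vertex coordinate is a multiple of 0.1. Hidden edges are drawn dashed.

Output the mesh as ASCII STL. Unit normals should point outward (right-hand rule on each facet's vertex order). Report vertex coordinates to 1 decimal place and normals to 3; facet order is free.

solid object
 facet normal 0.835 0.250 -0.490
  outer loop
   vertex 4.2 0.5 1.7
   vertex 3.3 3.9 1.9
   vertex 4.9 1.3 3.3
  endloop
 endfacet
 facet normal -0.122 -0.992 0.030
  outer loop
   vertex 4.2 0.5 1.7
   vertex 1.7 0.9 4.7
   vertex 0.1 1.0 1.5
  endloop
 endfacet
 facet normal 0.261 -0.904 0.338
  outer loop
   vertex 4.2 0.5 1.7
   vertex 4.9 1.3 3.3
   vertex 1.7 0.9 4.7
  endloop
 endfacet
 facet normal -0.653 0.742 -0.151
  outer loop
   vertex 2.5 3.5 3.4
   vertex 3.3 3.9 1.9
   vertex 0.1 1.0 1.5
  endloop
 endfacet
 facet normal -0.334 0.480 -0.811
  outer loop
   vertex 2.6 2.4 1.3
   vertex 0.1 1.0 1.5
   vertex 3.3 3.9 1.9
  endloop
 endfacet
 facet normal 0.025 -0.186 -0.982
  outer loop
   vertex 2.6 2.4 1.3
   vertex 4.2 0.5 1.7
   vertex 0.1 1.0 1.5
  endloop
 endfacet
 facet normal 0.417 0.163 -0.894
  outer loop
   vertex 2.6 2.4 1.3
   vertex 3.3 3.9 1.9
   vertex 4.2 0.5 1.7
  endloop
 endfacet
 facet normal -0.888 -0.133 0.440
  outer loop
   vertex 0.6 1.3 2.6
   vertex 0.1 1.0 1.5
   vertex 1.7 0.9 4.7
  endloop
 endfacet
 facet normal -0.776 0.602 0.189
  outer loop
   vertex 0.6 1.3 2.6
   vertex 2.5 3.5 3.4
   vertex 0.1 1.0 1.5
  endloop
 endfacet
 facet normal -0.743 0.468 0.478
  outer loop
   vertex 0.6 1.3 2.6
   vertex 1.7 0.9 4.7
   vertex 2.5 3.5 3.4
  endloop
 endfacet
 facet normal 0.412 -0.152 0.898
  outer loop
   vertex 4.0 3.0 4.0
   vertex 1.7 0.9 4.7
   vertex 4.9 1.3 3.3
  endloop
 endfacet
 facet normal -0.181 0.484 0.856
  outer loop
   vertex 4.0 3.0 4.0
   vertex 2.5 3.5 3.4
   vertex 1.7 0.9 4.7
  endloop
 endfacet
 facet normal 0.867 0.491 -0.078
  outer loop
   vertex 4.0 3.0 4.0
   vertex 4.9 1.3 3.3
   vertex 3.3 3.9 1.9
  endloop
 endfacet
 facet normal 0.173 0.925 0.339
  outer loop
   vertex 4.0 3.0 4.0
   vertex 3.3 3.9 1.9
   vertex 2.5 3.5 3.4
  endloop
 endfacet
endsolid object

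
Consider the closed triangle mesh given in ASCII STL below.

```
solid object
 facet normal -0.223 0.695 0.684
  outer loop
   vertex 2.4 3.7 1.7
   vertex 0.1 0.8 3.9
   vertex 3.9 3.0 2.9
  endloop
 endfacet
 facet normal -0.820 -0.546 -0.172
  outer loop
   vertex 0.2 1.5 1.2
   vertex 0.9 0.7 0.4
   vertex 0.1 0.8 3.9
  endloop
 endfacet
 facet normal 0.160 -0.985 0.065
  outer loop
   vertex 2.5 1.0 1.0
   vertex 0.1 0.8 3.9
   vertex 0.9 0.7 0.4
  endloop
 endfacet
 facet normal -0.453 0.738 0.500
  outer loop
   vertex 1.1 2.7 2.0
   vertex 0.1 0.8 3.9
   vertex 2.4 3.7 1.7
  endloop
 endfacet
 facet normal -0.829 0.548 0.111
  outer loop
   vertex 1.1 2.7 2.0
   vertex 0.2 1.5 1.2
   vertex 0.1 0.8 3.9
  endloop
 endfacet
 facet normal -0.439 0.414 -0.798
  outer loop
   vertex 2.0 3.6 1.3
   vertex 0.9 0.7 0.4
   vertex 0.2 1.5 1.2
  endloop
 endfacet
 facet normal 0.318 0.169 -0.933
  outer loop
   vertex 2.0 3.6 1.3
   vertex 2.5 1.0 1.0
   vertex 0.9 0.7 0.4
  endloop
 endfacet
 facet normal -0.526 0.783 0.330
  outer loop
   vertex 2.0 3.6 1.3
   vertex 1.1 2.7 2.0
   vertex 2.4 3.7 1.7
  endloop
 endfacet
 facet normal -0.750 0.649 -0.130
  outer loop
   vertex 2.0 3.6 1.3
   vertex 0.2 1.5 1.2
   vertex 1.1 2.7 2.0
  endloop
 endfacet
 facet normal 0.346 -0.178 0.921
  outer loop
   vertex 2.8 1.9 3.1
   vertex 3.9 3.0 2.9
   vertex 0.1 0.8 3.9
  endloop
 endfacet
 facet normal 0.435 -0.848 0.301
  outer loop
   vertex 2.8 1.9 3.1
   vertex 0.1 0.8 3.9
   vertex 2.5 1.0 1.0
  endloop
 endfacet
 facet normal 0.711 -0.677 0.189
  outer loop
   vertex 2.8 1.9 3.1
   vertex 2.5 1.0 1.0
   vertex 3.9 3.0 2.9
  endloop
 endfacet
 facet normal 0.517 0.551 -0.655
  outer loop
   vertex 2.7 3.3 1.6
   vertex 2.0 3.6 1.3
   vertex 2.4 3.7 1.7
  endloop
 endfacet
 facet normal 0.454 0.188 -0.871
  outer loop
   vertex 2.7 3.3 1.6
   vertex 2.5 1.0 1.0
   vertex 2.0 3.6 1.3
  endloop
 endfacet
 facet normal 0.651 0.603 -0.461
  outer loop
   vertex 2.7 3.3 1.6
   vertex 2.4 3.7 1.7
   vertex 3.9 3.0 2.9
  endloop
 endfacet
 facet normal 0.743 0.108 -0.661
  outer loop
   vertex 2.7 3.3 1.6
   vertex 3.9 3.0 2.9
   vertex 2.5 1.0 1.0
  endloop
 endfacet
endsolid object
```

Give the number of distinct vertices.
10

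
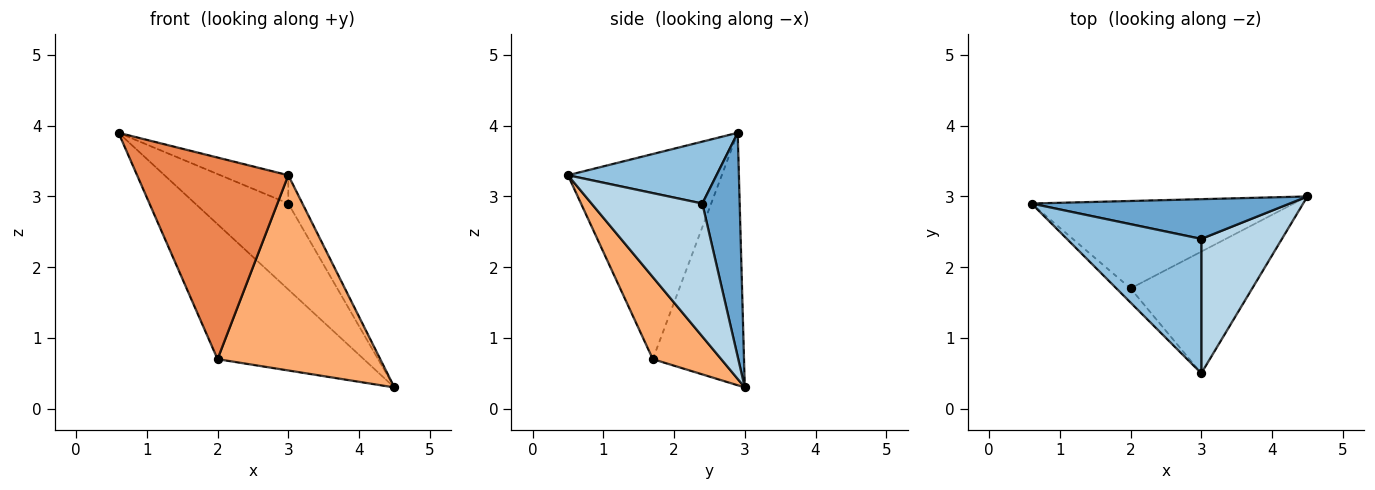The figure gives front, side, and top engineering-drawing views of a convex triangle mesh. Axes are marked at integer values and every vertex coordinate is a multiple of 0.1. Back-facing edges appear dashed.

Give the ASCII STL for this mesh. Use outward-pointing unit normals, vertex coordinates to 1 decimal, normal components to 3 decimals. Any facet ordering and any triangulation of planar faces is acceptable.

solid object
 facet normal 0.342 0.853 0.394
  outer loop
   vertex 3.0 2.4 2.9
   vertex 4.5 3.0 0.3
   vertex 0.6 2.9 3.9
  endloop
 endfacet
 facet normal 0.411 0.188 0.892
  outer loop
   vertex 3.0 2.4 2.9
   vertex 0.6 2.9 3.9
   vertex 3.0 0.5 3.3
  endloop
 endfacet
 facet normal 0.850 0.109 0.515
  outer loop
   vertex 3.0 2.4 2.9
   vertex 3.0 0.5 3.3
   vertex 4.5 3.0 0.3
  endloop
 endfacet
 facet normal -0.464 0.744 -0.482
  outer loop
   vertex 2.0 1.7 0.7
   vertex 0.6 2.9 3.9
   vertex 4.5 3.0 0.3
  endloop
 endfacet
 facet normal -0.712 -0.700 -0.049
  outer loop
   vertex 2.0 1.7 0.7
   vertex 3.0 0.5 3.3
   vertex 0.6 2.9 3.9
  endloop
 endfacet
 facet normal 0.336 -0.799 -0.498
  outer loop
   vertex 2.0 1.7 0.7
   vertex 4.5 3.0 0.3
   vertex 3.0 0.5 3.3
  endloop
 endfacet
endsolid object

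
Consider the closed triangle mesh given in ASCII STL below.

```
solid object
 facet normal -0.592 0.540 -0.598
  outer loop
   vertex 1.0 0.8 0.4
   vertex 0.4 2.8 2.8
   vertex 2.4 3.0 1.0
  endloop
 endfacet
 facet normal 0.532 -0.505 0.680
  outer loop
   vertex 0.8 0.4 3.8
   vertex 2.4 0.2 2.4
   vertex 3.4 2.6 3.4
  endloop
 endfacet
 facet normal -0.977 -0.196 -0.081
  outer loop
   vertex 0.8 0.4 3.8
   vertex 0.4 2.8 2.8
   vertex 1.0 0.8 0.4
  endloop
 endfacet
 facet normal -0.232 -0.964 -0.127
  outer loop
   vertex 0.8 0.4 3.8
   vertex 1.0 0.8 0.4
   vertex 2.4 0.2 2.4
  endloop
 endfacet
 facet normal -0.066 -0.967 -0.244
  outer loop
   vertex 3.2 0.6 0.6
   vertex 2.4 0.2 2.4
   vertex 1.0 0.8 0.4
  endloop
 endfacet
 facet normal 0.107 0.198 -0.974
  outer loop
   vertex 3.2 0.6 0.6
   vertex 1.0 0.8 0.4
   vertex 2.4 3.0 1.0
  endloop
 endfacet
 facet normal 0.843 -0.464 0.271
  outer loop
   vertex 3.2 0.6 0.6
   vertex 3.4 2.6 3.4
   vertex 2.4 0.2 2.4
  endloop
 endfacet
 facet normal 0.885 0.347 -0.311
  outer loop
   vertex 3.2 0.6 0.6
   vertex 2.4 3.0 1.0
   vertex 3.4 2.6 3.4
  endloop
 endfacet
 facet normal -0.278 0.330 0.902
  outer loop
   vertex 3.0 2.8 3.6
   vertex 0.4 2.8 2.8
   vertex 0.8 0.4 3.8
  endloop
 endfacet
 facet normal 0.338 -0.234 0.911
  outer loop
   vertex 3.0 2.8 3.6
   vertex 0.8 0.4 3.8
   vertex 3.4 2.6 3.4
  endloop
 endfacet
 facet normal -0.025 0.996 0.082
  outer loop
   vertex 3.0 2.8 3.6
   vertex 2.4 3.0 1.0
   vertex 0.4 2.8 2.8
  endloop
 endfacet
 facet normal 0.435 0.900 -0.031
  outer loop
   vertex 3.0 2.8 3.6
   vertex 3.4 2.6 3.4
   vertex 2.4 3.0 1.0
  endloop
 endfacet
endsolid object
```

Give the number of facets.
12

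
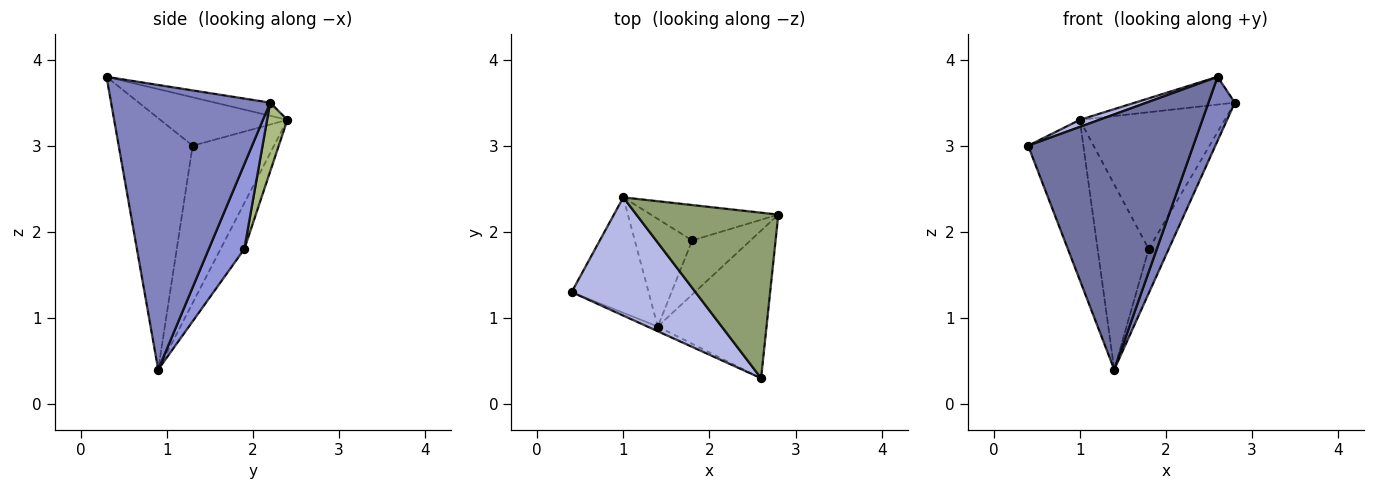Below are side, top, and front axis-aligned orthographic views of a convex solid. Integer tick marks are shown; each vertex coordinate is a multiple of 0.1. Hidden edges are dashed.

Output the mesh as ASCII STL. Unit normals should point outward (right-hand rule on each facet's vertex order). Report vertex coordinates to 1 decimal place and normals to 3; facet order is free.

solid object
 facet normal -0.409 -0.913 -0.017
  outer loop
   vertex 1.4 0.9 0.4
   vertex 2.6 0.3 3.8
   vertex 0.4 1.3 3.0
  endloop
 endfacet
 facet normal 0.923 -0.153 -0.353
  outer loop
   vertex 1.4 0.9 0.4
   vertex 2.8 2.2 3.5
   vertex 2.6 0.3 3.8
  endloop
 endfacet
 facet normal 0.748 0.421 -0.514
  outer loop
   vertex 1.8 1.9 1.8
   vertex 2.8 2.2 3.5
   vertex 1.4 0.9 0.4
  endloop
 endfacet
 facet normal -0.363 -0.055 0.930
  outer loop
   vertex 1.0 2.4 3.3
   vertex 0.4 1.3 3.0
   vertex 2.6 0.3 3.8
  endloop
 endfacet
 facet normal -0.091 0.165 0.982
  outer loop
   vertex 1.0 2.4 3.3
   vertex 2.6 0.3 3.8
   vertex 2.8 2.2 3.5
  endloop
 endfacet
 facet normal 0.134 0.959 -0.248
  outer loop
   vertex 1.0 2.4 3.3
   vertex 2.8 2.2 3.5
   vertex 1.8 1.9 1.8
  endloop
 endfacet
 facet normal -0.767 0.521 -0.375
  outer loop
   vertex 1.0 2.4 3.3
   vertex 1.4 0.9 0.4
   vertex 0.4 1.3 3.0
  endloop
 endfacet
 facet normal -0.373 0.802 -0.466
  outer loop
   vertex 1.0 2.4 3.3
   vertex 1.8 1.9 1.8
   vertex 1.4 0.9 0.4
  endloop
 endfacet
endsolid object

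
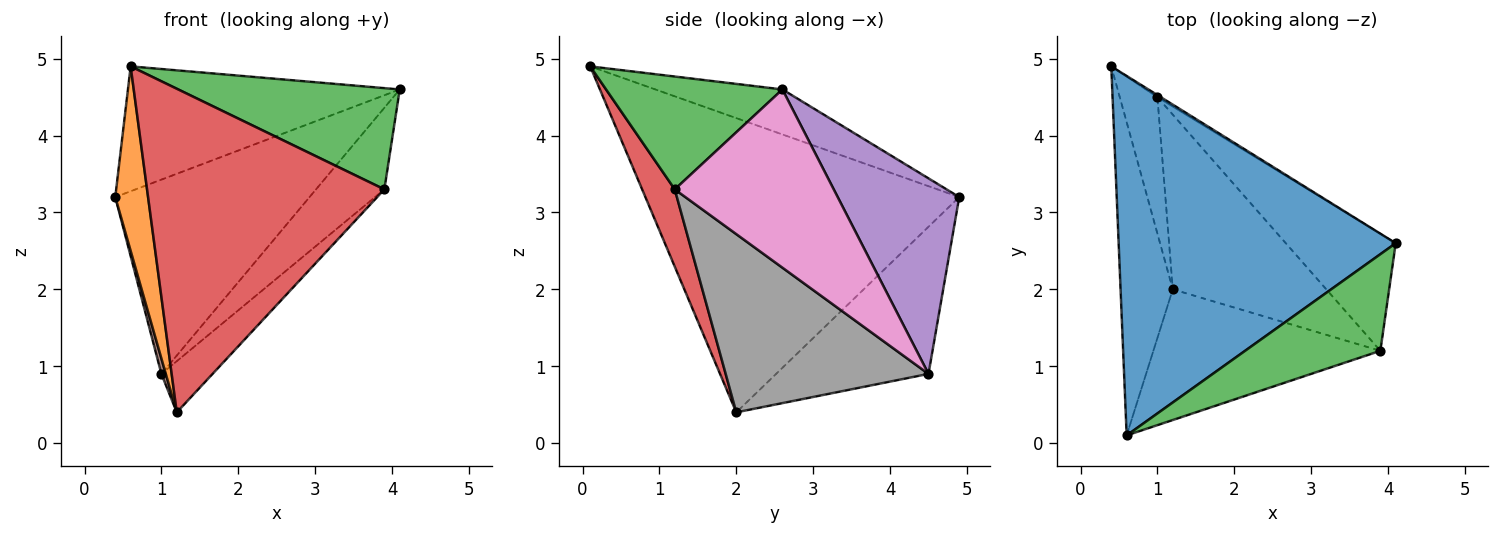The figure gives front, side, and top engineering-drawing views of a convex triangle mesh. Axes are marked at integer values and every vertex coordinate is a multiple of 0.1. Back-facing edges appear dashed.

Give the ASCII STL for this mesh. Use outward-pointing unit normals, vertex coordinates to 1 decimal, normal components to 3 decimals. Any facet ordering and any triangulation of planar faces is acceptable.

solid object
 facet normal -0.152 0.324 0.934
  outer loop
   vertex 0.6 0.1 4.9
   vertex 4.1 2.6 4.6
   vertex 0.4 4.9 3.2
  endloop
 endfacet
 facet normal -0.979 -0.102 -0.174
  outer loop
   vertex 1.2 2.0 0.4
   vertex 0.6 0.1 4.9
   vertex 0.4 4.9 3.2
  endloop
 endfacet
 facet normal 0.499 -0.627 0.598
  outer loop
   vertex 3.9 1.2 3.3
   vertex 4.1 2.6 4.6
   vertex 0.6 0.1 4.9
  endloop
 endfacet
 facet normal 0.126 -0.920 -0.371
  outer loop
   vertex 3.9 1.2 3.3
   vertex 0.6 0.1 4.9
   vertex 1.2 2.0 0.4
  endloop
 endfacet
 facet normal 0.530 0.848 -0.009
  outer loop
   vertex 1.0 4.5 0.9
   vertex 0.4 4.9 3.2
   vertex 4.1 2.6 4.6
  endloop
 endfacet
 facet normal -0.968 -0.028 -0.248
  outer loop
   vertex 1.0 4.5 0.9
   vertex 1.2 2.0 0.4
   vertex 0.4 4.9 3.2
  endloop
 endfacet
 facet normal 0.799 0.344 -0.493
  outer loop
   vertex 1.0 4.5 0.9
   vertex 4.1 2.6 4.6
   vertex 3.9 1.2 3.3
  endloop
 endfacet
 facet normal 0.744 0.188 -0.641
  outer loop
   vertex 1.0 4.5 0.9
   vertex 3.9 1.2 3.3
   vertex 1.2 2.0 0.4
  endloop
 endfacet
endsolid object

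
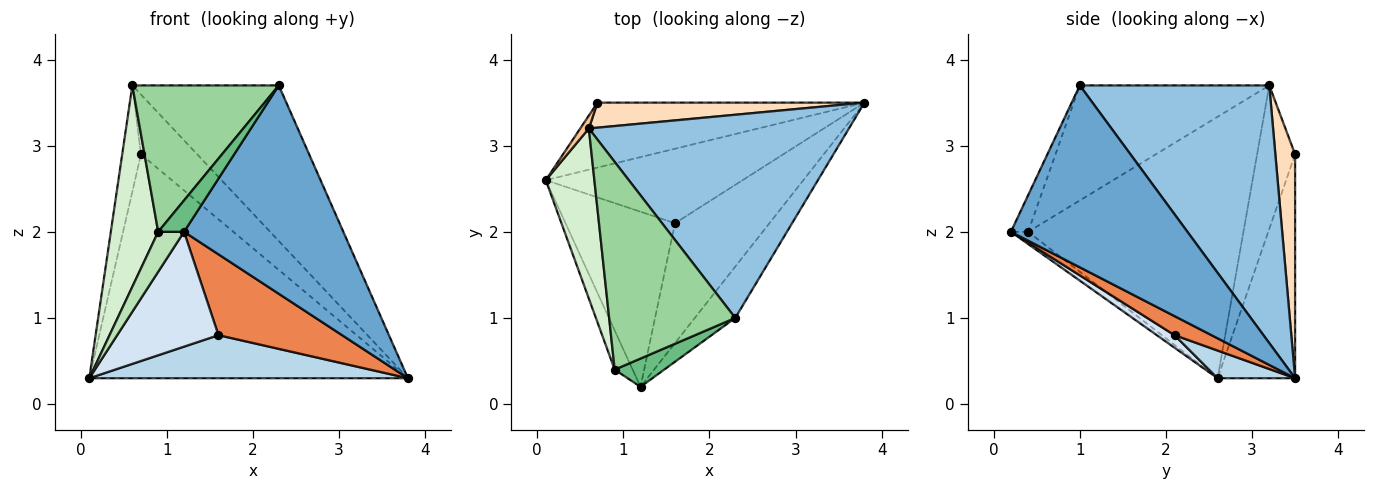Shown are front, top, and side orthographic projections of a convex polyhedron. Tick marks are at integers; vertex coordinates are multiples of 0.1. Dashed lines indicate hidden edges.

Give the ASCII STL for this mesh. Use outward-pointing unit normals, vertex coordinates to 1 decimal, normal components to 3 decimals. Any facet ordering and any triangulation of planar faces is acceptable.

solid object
 facet normal 0.732 -0.661 -0.163
  outer loop
   vertex 2.3 1.0 3.7
   vertex 1.2 0.2 2.0
   vertex 3.8 3.5 0.3
  endloop
 endfacet
 facet normal 0.618 0.478 0.624
  outer loop
   vertex 0.6 3.2 3.7
   vertex 2.3 1.0 3.7
   vertex 3.8 3.5 0.3
  endloop
 endfacet
 facet normal 0.121 -0.497 -0.859
  outer loop
   vertex 1.6 2.1 0.8
   vertex 0.1 2.6 0.3
   vertex 3.8 3.5 0.3
  endloop
 endfacet
 facet normal 0.096 -0.546 -0.832
  outer loop
   vertex 1.6 2.1 0.8
   vertex 1.2 0.2 2.0
   vertex 0.1 2.6 0.3
  endloop
 endfacet
 facet normal 0.165 -0.551 -0.818
  outer loop
   vertex 1.6 2.1 0.8
   vertex 3.8 3.5 0.3
   vertex 1.2 0.2 2.0
  endloop
 endfacet
 facet normal -0.227 0.935 -0.271
  outer loop
   vertex 0.7 3.5 2.9
   vertex 3.8 3.5 0.3
   vertex 0.1 2.6 0.3
  endloop
 endfacet
 facet normal -0.896 0.442 0.054
  outer loop
   vertex 0.7 3.5 2.9
   vertex 0.1 2.6 0.3
   vertex 0.6 3.2 3.7
  endloop
 endfacet
 facet normal 0.308 0.877 0.368
  outer loop
   vertex 0.7 3.5 2.9
   vertex 0.6 3.2 3.7
   vertex 3.8 3.5 0.3
  endloop
 endfacet
 facet normal -0.444 -0.665 0.600
  outer loop
   vertex 0.9 0.4 2.0
   vertex 1.2 0.2 2.0
   vertex 2.3 1.0 3.7
  endloop
 endfacet
 facet normal -0.598 -0.462 0.655
  outer loop
   vertex 0.9 0.4 2.0
   vertex 2.3 1.0 3.7
   vertex 0.6 3.2 3.7
  endloop
 endfacet
 facet normal -0.430 -0.645 -0.632
  outer loop
   vertex 0.9 0.4 2.0
   vertex 0.1 2.6 0.3
   vertex 1.2 0.2 2.0
  endloop
 endfacet
 facet normal -0.961 -0.211 0.179
  outer loop
   vertex 0.9 0.4 2.0
   vertex 0.6 3.2 3.7
   vertex 0.1 2.6 0.3
  endloop
 endfacet
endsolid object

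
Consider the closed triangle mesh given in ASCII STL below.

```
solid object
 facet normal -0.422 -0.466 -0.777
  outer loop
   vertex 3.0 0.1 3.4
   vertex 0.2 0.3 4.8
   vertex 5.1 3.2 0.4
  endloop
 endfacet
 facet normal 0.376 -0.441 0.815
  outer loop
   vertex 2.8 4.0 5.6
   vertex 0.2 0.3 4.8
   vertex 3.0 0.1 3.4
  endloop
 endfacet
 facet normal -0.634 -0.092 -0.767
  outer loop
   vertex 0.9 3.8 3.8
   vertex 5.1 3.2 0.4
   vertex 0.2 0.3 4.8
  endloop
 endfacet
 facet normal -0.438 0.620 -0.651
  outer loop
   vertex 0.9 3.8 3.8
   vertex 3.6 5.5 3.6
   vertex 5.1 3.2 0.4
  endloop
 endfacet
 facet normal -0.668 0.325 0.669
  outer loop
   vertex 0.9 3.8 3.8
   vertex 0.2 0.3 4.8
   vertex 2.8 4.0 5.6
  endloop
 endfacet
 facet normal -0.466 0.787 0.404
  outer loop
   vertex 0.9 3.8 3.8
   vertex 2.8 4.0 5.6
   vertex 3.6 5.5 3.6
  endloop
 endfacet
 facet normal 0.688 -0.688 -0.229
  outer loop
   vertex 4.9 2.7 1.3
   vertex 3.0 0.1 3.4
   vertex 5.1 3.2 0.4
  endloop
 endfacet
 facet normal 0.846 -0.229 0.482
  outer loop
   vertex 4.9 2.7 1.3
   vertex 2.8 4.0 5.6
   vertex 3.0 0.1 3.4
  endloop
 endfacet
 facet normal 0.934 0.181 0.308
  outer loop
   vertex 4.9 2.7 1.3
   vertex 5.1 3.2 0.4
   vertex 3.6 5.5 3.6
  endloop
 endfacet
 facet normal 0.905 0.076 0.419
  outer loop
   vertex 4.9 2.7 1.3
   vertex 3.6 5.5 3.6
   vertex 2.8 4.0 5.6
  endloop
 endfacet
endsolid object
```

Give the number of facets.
10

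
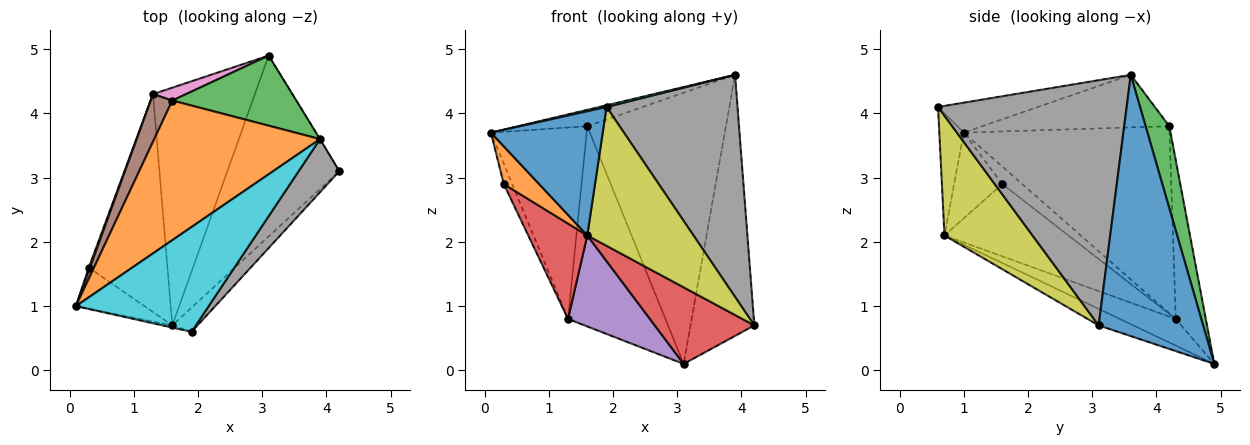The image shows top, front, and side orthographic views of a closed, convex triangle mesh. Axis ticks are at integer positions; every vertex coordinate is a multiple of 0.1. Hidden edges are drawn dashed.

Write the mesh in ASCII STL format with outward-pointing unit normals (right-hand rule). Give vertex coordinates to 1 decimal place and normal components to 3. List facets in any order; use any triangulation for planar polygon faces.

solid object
 facet normal 0.853 0.521 -0.001
  outer loop
   vertex 3.9 3.6 4.6
   vertex 4.2 3.1 0.7
   vertex 3.1 4.9 0.1
  endloop
 endfacet
 facet normal -0.300 0.111 0.947
  outer loop
   vertex 1.6 4.2 3.8
   vertex 0.1 1.0 3.7
   vertex 3.9 3.6 4.6
  endloop
 endfacet
 facet normal 0.163 0.955 0.247
  outer loop
   vertex 1.6 4.2 3.8
   vertex 3.9 3.6 4.6
   vertex 3.1 4.9 0.1
  endloop
 endfacet
 facet normal -0.135 -0.386 -0.912
  outer loop
   vertex 1.6 0.7 2.1
   vertex 3.1 4.9 0.1
   vertex 4.2 3.1 0.7
  endloop
 endfacet
 facet normal -0.237 -0.347 -0.907
  outer loop
   vertex 1.3 4.3 0.8
   vertex 3.1 4.9 0.1
   vertex 1.6 0.7 2.1
  endloop
 endfacet
 facet normal -0.902 0.419 0.104
  outer loop
   vertex 1.3 4.3 0.8
   vertex 0.1 1.0 3.7
   vertex 1.6 4.2 3.8
  endloop
 endfacet
 facet normal -0.294 0.954 0.061
  outer loop
   vertex 1.3 4.3 0.8
   vertex 1.6 4.2 3.8
   vertex 3.1 4.9 0.1
  endloop
 endfacet
 facet normal 0.814 -0.565 0.135
  outer loop
   vertex 1.9 0.6 4.1
   vertex 4.2 3.1 0.7
   vertex 3.9 3.6 4.6
  endloop
 endfacet
 facet normal 0.633 -0.763 -0.133
  outer loop
   vertex 1.9 0.6 4.1
   vertex 1.6 0.7 2.1
   vertex 4.2 3.1 0.7
  endloop
 endfacet
 facet normal -0.220 -0.016 0.975
  outer loop
   vertex 1.9 0.6 4.1
   vertex 3.9 3.6 4.6
   vertex 0.1 1.0 3.7
  endloop
 endfacet
 facet normal -0.213 -0.977 -0.017
  outer loop
   vertex 1.9 0.6 4.1
   vertex 0.1 1.0 3.7
   vertex 1.6 0.7 2.1
  endloop
 endfacet
 facet normal -0.678 -0.497 -0.542
  outer loop
   vertex 0.3 1.6 2.9
   vertex 1.6 0.7 2.1
   vertex 0.1 1.0 3.7
  endloop
 endfacet
 facet normal -0.920 0.388 0.061
  outer loop
   vertex 0.3 1.6 2.9
   vertex 0.1 1.0 3.7
   vertex 1.3 4.3 0.8
  endloop
 endfacet
 facet normal -0.644 -0.307 -0.701
  outer loop
   vertex 0.3 1.6 2.9
   vertex 1.3 4.3 0.8
   vertex 1.6 0.7 2.1
  endloop
 endfacet
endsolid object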